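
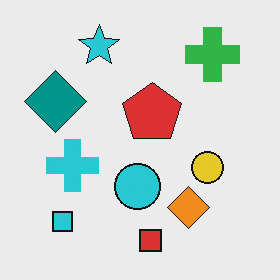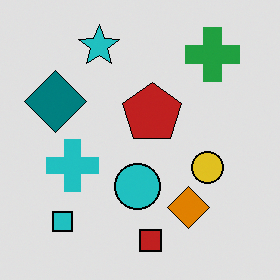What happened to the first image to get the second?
The image was posterized to a reduced palette.

Each flat color has snapped to a coarser quantized level — most visibly, the near-white background has dropped to a flat grey.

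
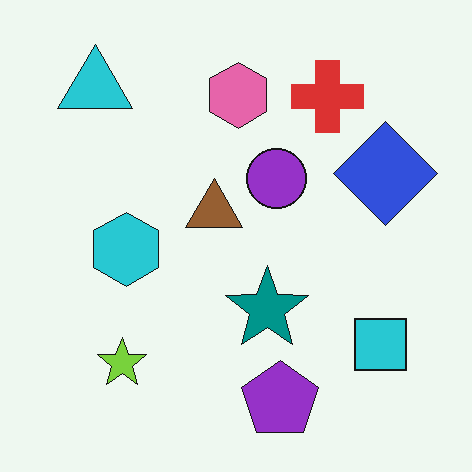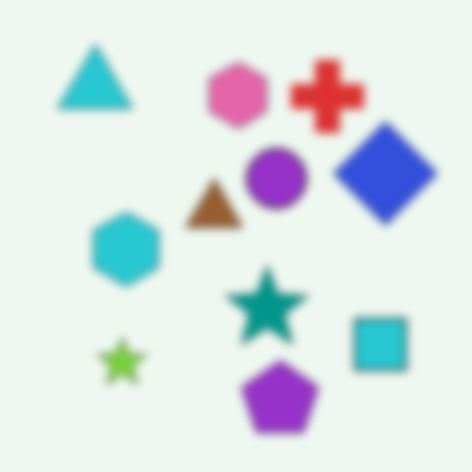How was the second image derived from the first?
The image was noticeably gaussian-blurred.

Shape edges and outlines are uniformly softened across the whole image.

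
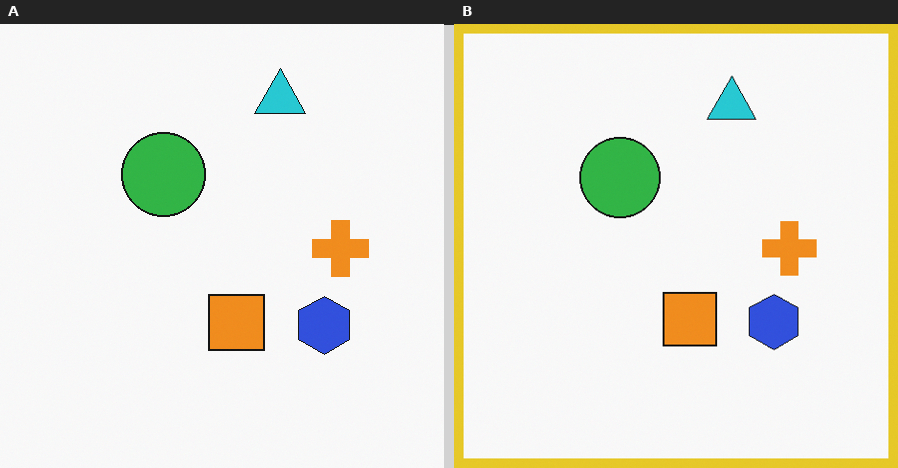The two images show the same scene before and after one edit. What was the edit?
Framed with a yellow border.

A solid yellow frame runs around the edge of the right (B) image, with the content slightly shrunk inside it.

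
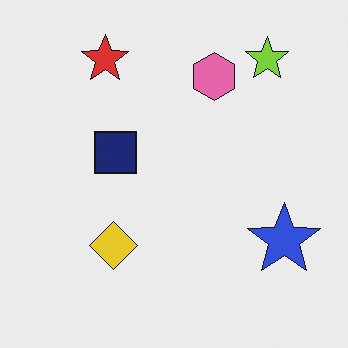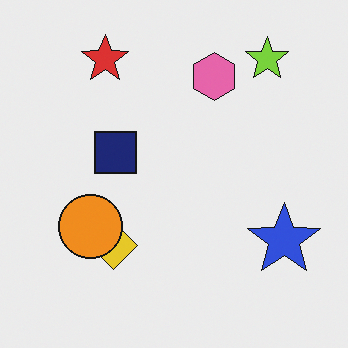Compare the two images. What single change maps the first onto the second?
It was overlaid with an additional orange circle.

An orange circle appears in the second image that is absent from the first.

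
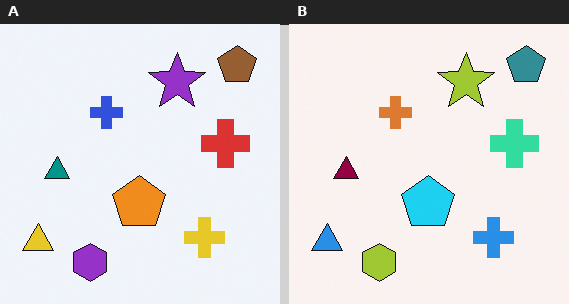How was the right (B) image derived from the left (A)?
Hue-shifted through roughly half the color wheel.

Every shape's color has rotated by the same amount around the hue wheel — a uniform hue shift.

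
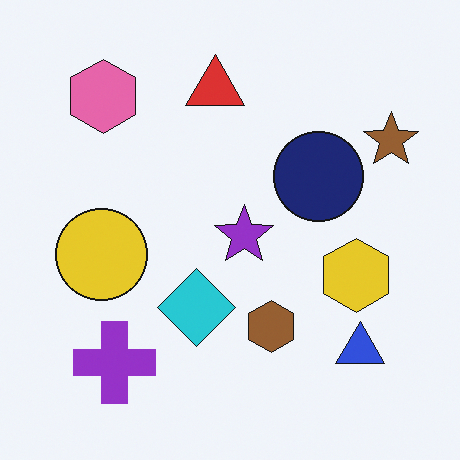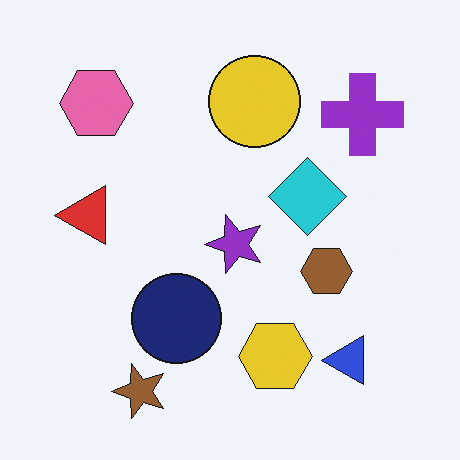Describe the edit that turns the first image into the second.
Transposed (reflected across the top-left ↔ bottom-right diagonal).

Shapes have swapped their row and column positions — what was in the top-right is now in the bottom-left — a diagonal reflection.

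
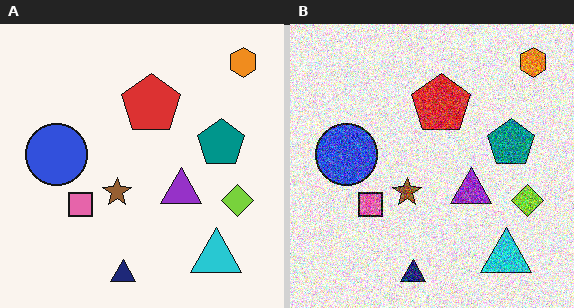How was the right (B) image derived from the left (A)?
The right (B) image is the left (A) degraded with a thick layer of grain.

Random speckle covers the whole image, including the flat background.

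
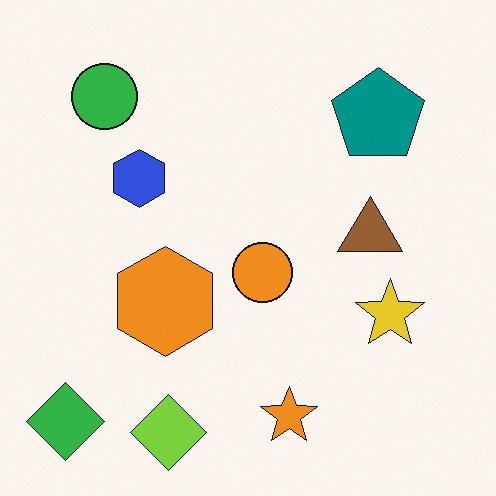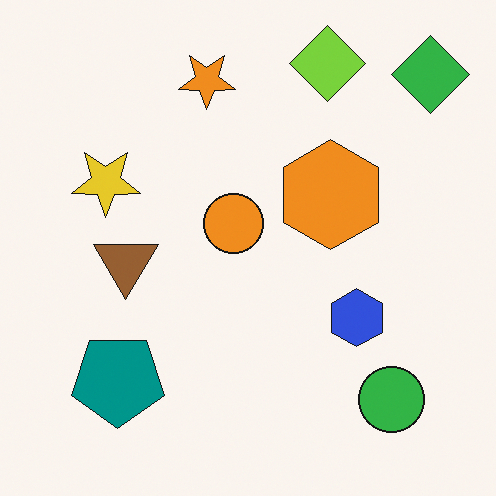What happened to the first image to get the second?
Rotated 180°.

The green diamond sits in the bottom-left of the first image and the top-right of the second — consistent with a whole-image 180° rotation.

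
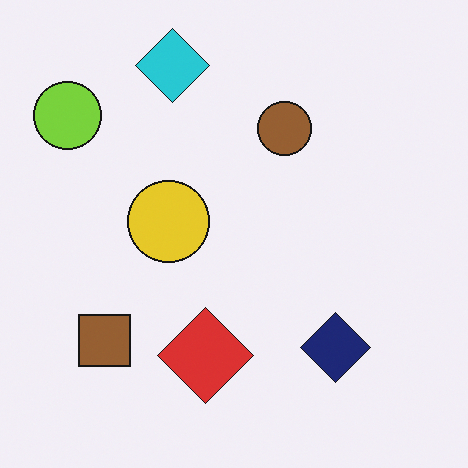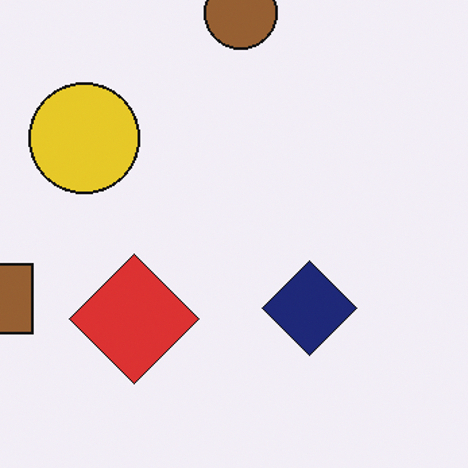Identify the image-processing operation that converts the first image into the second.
The image was cropped slightly and scaled back up.

The visible shapes are larger and the field of view is narrower; shapes near the original edges may be partly or wholly outside the frame — a crop-and-rescale.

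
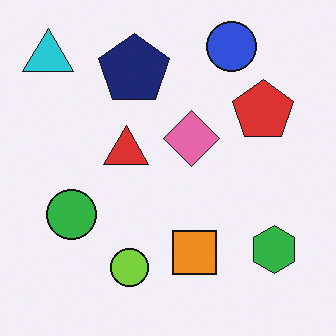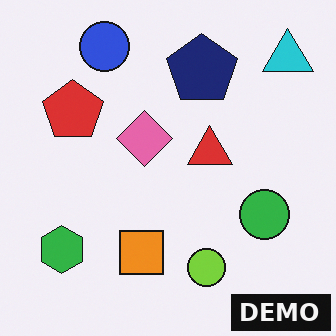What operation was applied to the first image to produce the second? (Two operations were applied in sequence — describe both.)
It was flipped horizontally (left ↔ right), then watermarked with the text "DEMO" in the lower-right corner.

The cyan triangle is in the top-left of the first image and the top-right of the second — shapes on opposite sides of the vertical midline have swapped in a mirror flip. A dark label reading "DEMO" appears in the lower-right corner.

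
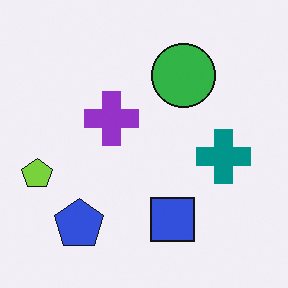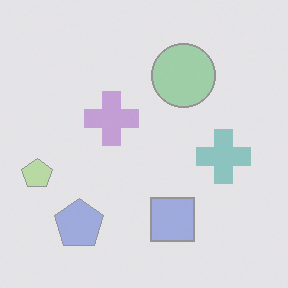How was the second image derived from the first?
The transformation is: washed out (contrast reduced).

Tones are pushed toward mid-grey across the whole image — a global contrast change.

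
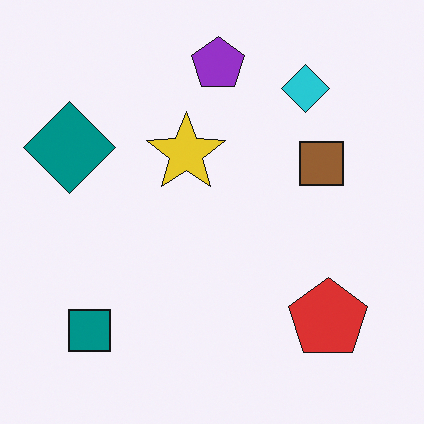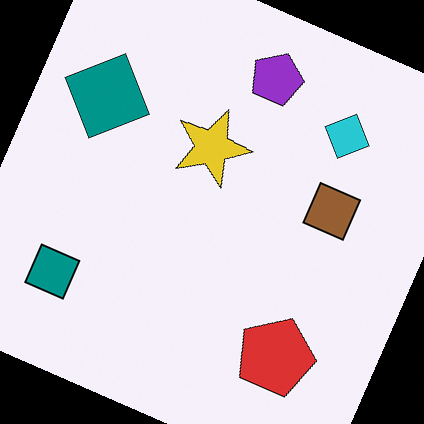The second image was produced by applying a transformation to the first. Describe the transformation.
This is the original image rotated clockwise by a moderate amount.

Every shape is tilted by the same angle and the image corners show triangular fill wedges — a whole-image rotation by a non-right angle.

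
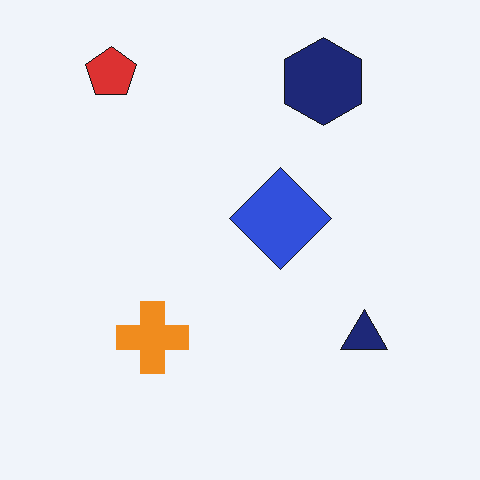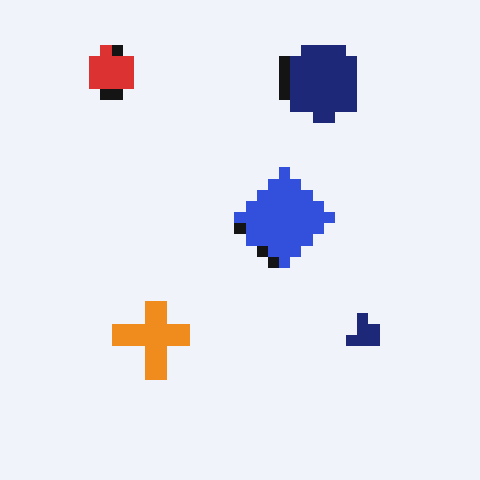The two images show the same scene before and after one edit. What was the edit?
This is the original image heavily pixelated into large blocks.

Shapes are reduced to large square blocks; fine edges and outlines are lost — a downscale-then-upscale (mosaic) effect.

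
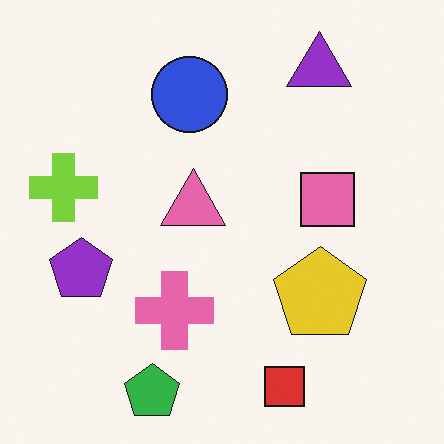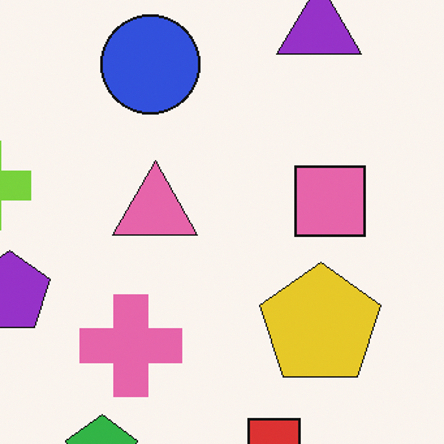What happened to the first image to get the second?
The image was cropped slightly and scaled back up.

The visible shapes are larger and the field of view is narrower; shapes near the original edges may be partly or wholly outside the frame — a crop-and-rescale.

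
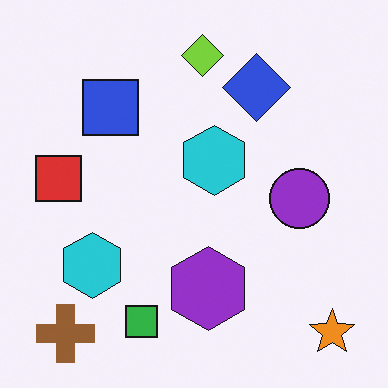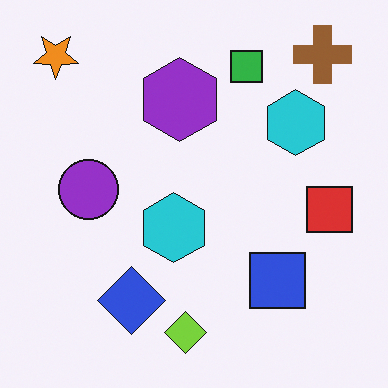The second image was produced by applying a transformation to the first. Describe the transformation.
It was rotated 180°.

The orange star sits in the bottom-right of the first image and the top-left of the second — consistent with a whole-image 180° rotation.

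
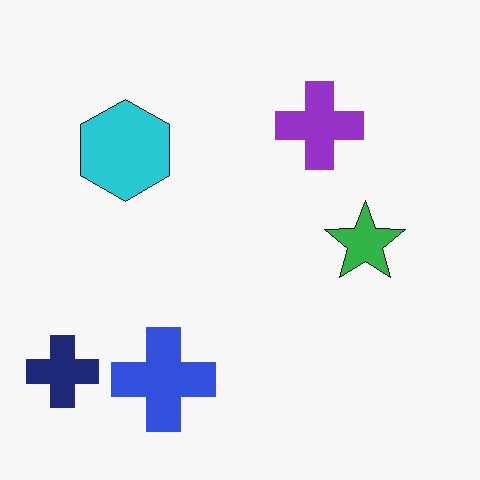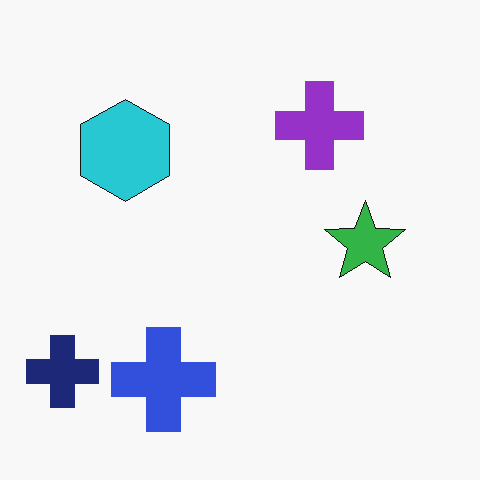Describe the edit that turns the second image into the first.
The transformation is: JPEG-compressed with visible artifacts.

Blocky 8×8 compression artifacts appear around shape edges and the flat background shows ringing — characteristic JPEG degradation.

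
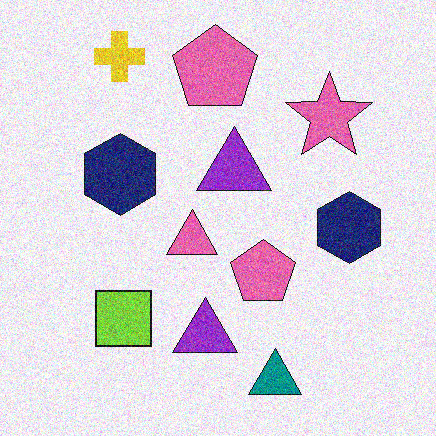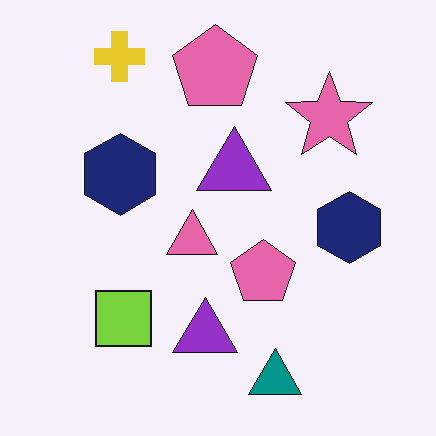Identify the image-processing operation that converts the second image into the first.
Degraded with moderate additive noise.

Random speckle covers the whole image, including the flat background.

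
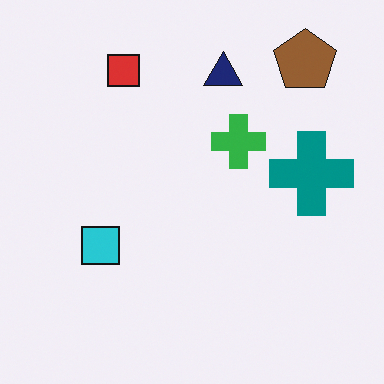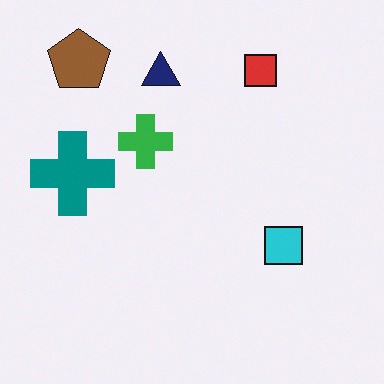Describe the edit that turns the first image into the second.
It was flipped horizontally (left ↔ right).

The teal cross is in the right of the first image and the left of the second — shapes on opposite sides of the vertical midline have swapped in a mirror flip.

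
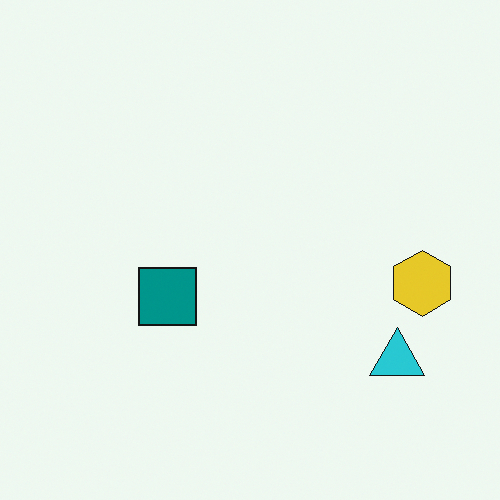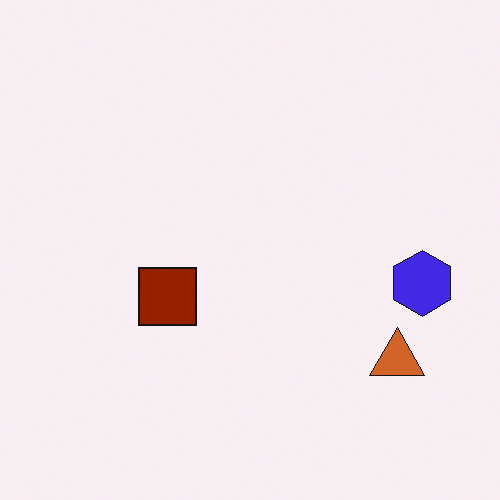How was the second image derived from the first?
It was hue-shifted through roughly half the color wheel.

Every shape's color has rotated by the same amount around the hue wheel — a uniform hue shift.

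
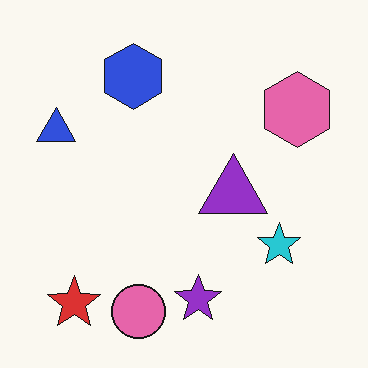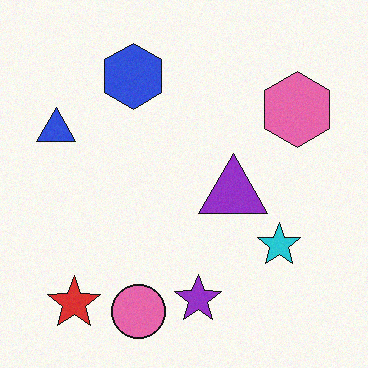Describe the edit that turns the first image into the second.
The second image is the first degraded with a light layer of grain.

Random speckle covers the whole image, including the flat background.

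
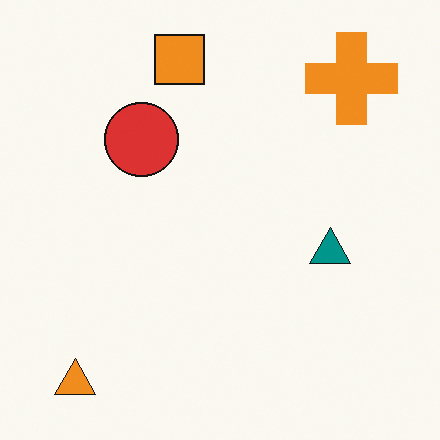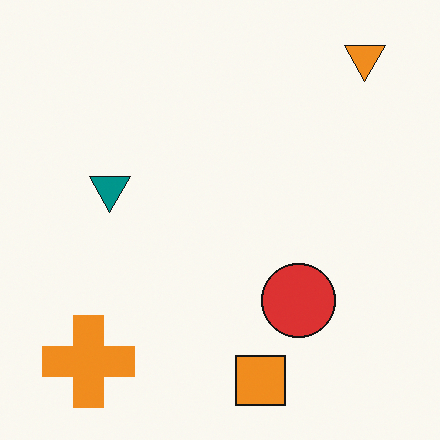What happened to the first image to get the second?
The transformation is: rotated 180°.

The orange triangle sits in the bottom-left of the first image and the top-right of the second — consistent with a whole-image 180° rotation.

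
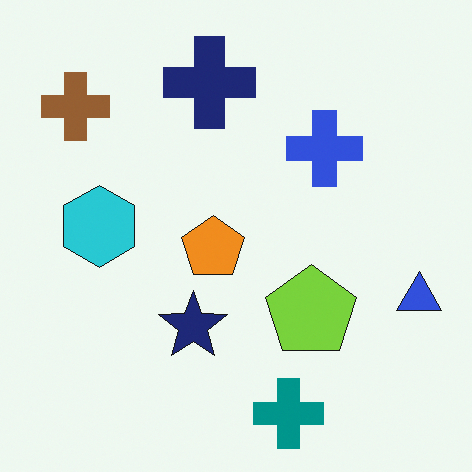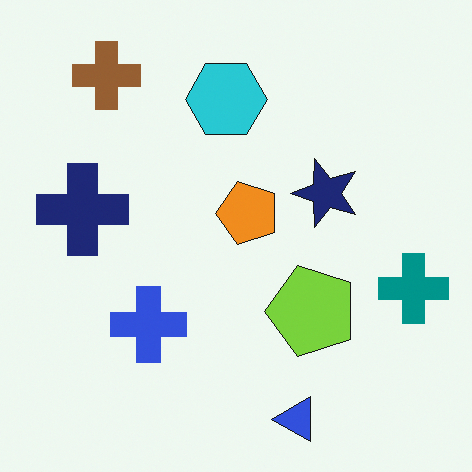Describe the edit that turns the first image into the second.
This is the original image transposed (reflected across the top-left ↔ bottom-right diagonal).

Shapes have swapped their row and column positions — what was in the top-right is now in the bottom-left — a diagonal reflection.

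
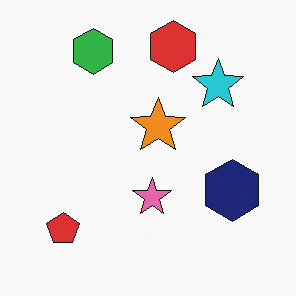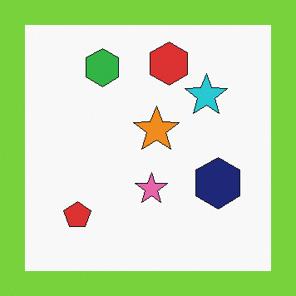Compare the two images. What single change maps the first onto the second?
It was framed with a lime border.

A solid lime frame runs around the edge of the second image, with the content slightly shrunk inside it.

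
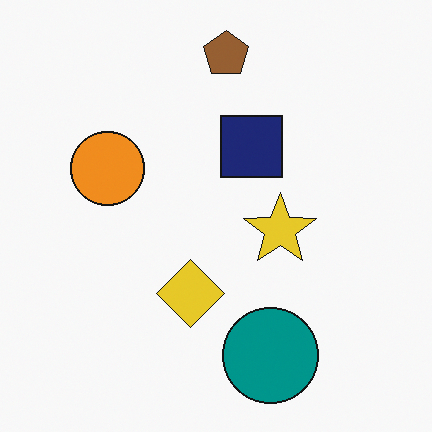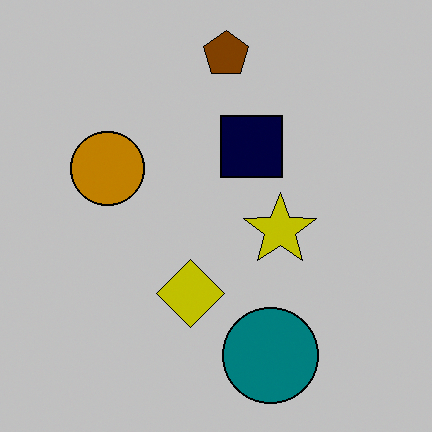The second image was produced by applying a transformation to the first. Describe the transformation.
This is the original image aggressively posterized.

Each flat color has snapped to a coarser quantized level — most visibly, the near-white background has dropped to a flat grey.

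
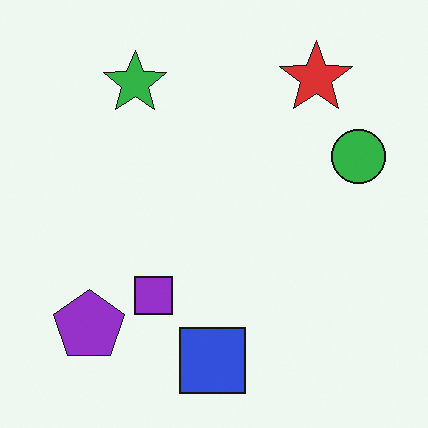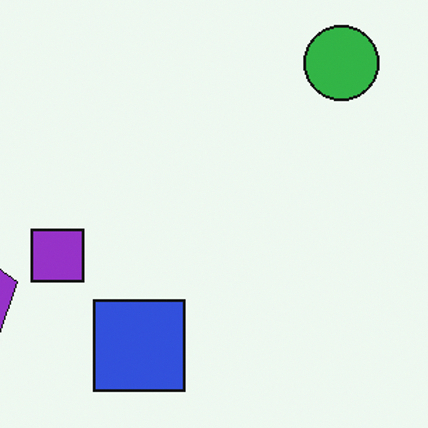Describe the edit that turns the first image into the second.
Cropped to a modestly smaller region and rescaled.

The visible shapes are larger and the field of view is narrower; shapes near the original edges may be partly or wholly outside the frame — a crop-and-rescale.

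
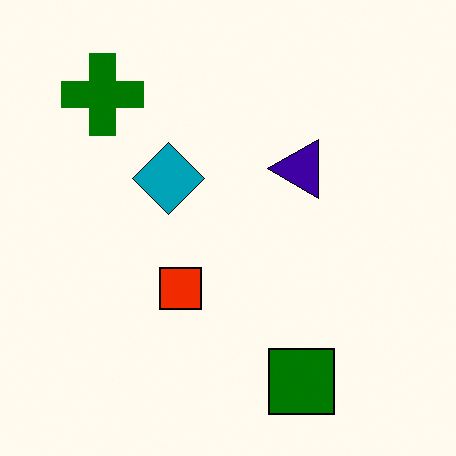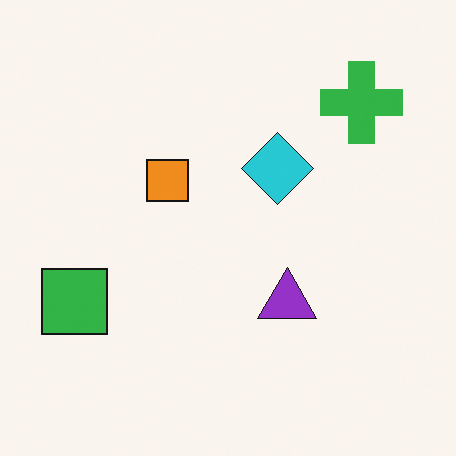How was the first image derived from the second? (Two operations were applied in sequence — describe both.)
Rotated 90° counter-clockwise, then given much higher contrast.

The green cross sits in the top-right of the second image and the top-left of the first — consistent with a whole-image 90° counter-clockwise rotation. Tones are pushed away from mid-grey across the whole image — a global contrast change.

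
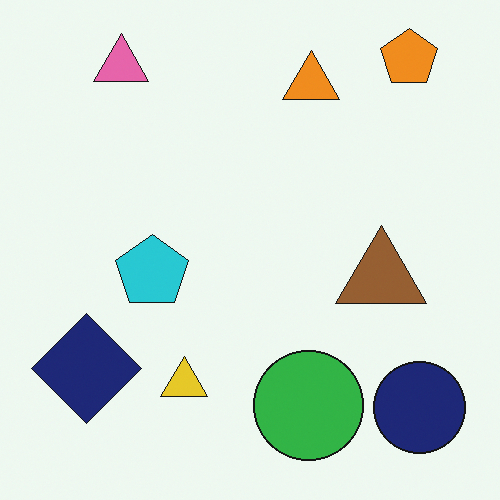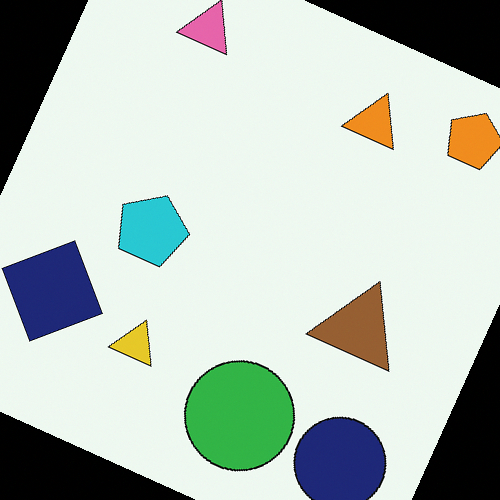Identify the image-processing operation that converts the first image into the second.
Rotated clockwise by a clearly visible amount.

Every shape is tilted by the same angle and the image corners show triangular fill wedges — a whole-image rotation by a non-right angle.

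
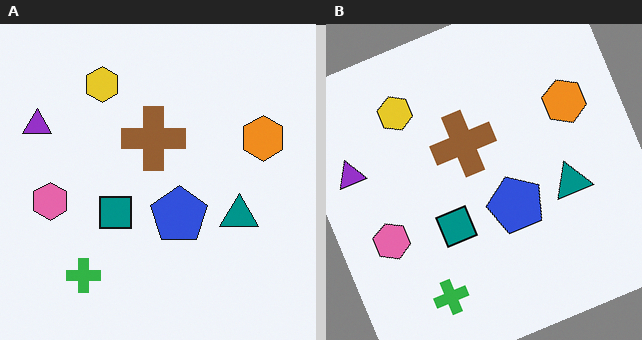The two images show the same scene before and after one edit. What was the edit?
Rotated counter-clockwise by a clearly visible amount.

Every shape is tilted by the same angle and the image corners show triangular fill wedges — a whole-image rotation by a non-right angle.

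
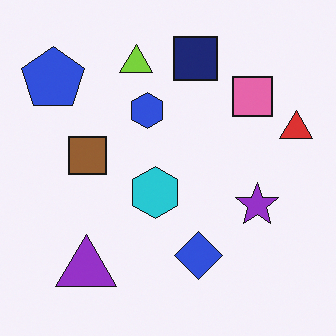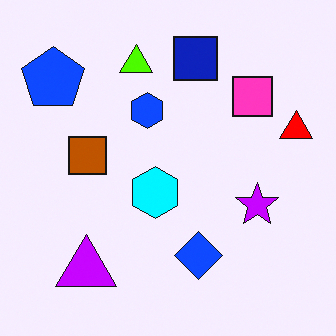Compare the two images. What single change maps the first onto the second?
Heavily oversaturated.

All colors are more vivid — a global saturation change.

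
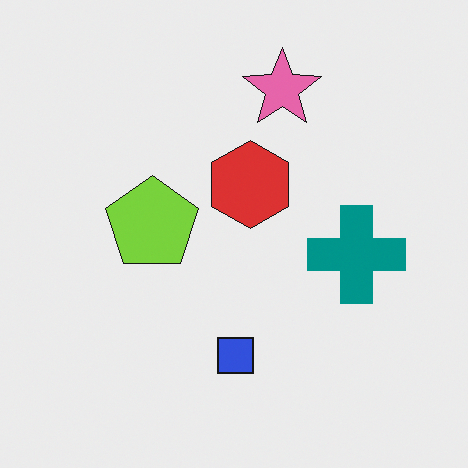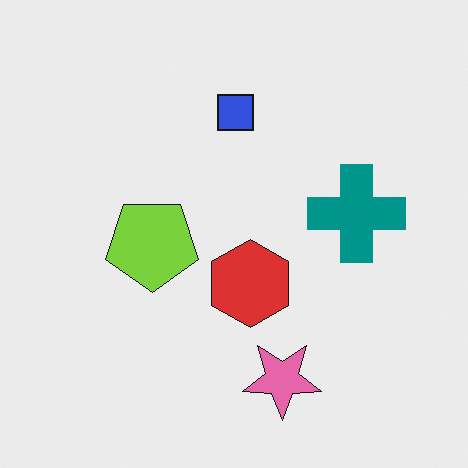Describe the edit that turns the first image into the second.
It was flipped vertically (top ↔ bottom).

The pink star is in the top of the first image and the bottom of the second — shapes on opposite sides of the horizontal midline have swapped in a mirror flip.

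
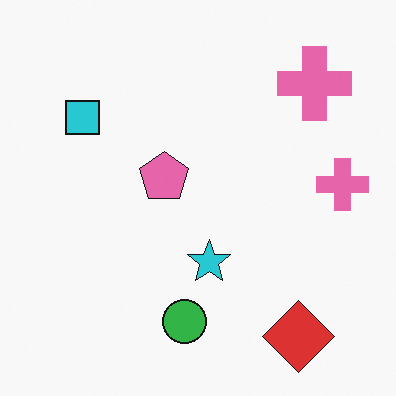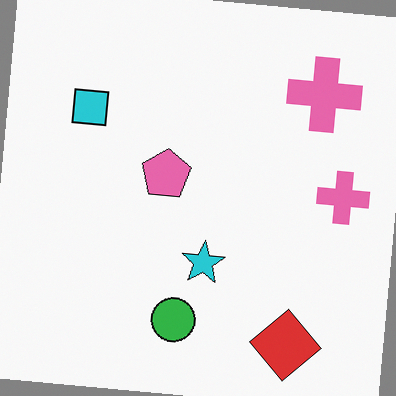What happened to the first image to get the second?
The transformation is: rotated clockwise by a slight angle.

Every shape is tilted by the same angle and the image corners show triangular fill wedges — a whole-image rotation by a non-right angle.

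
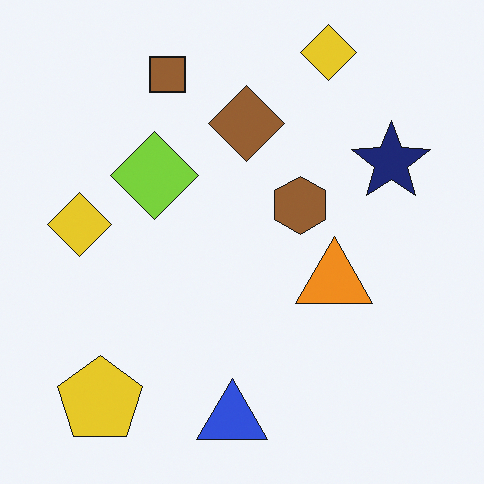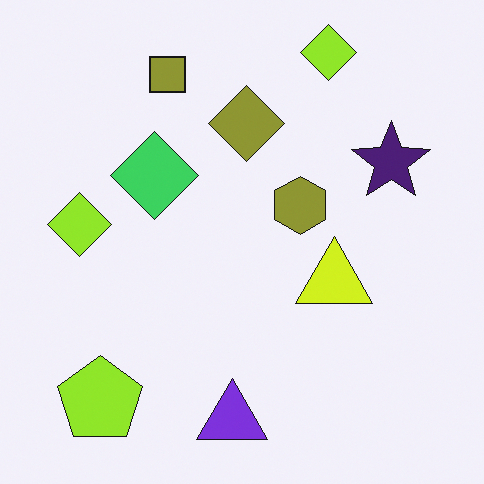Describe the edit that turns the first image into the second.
Hue-shifted slightly.

Every shape's color has rotated by the same amount around the hue wheel — a uniform hue shift.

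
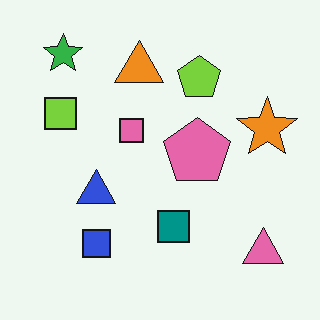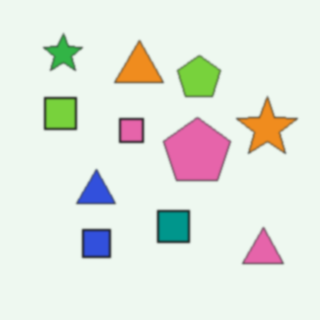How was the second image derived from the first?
The transformation is: lightly blurred.

Shape edges and outlines are uniformly softened across the whole image.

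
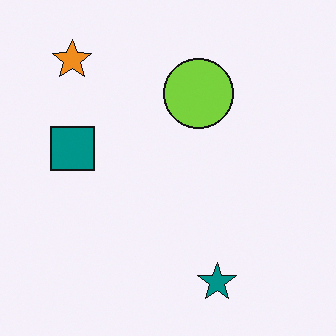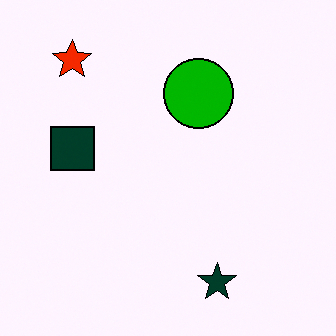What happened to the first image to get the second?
The second image is the first boosted in contrast.

Tones are pushed away from mid-grey across the whole image — a global contrast change.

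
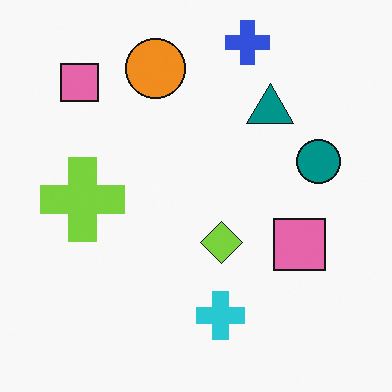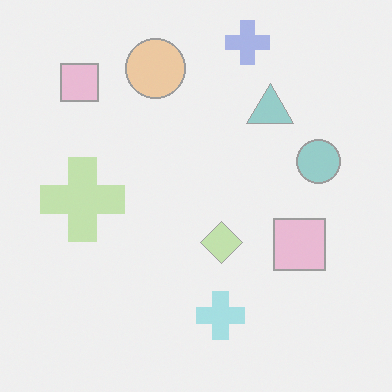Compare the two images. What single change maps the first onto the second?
This is the original image given much lower contrast.

Tones are pushed toward mid-grey across the whole image — a global contrast change.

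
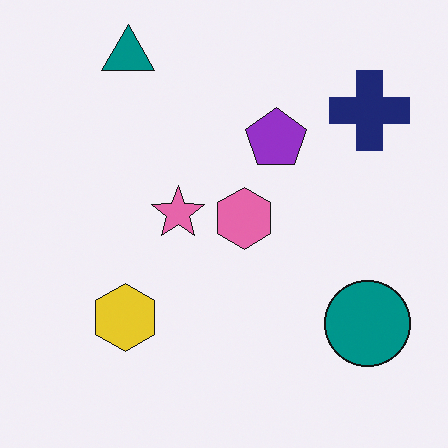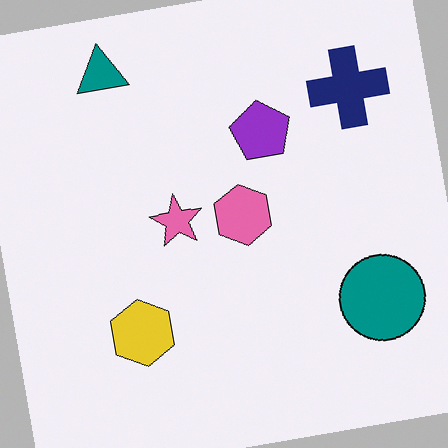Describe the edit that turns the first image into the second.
The second image is the first rotated counter-clockwise by a small amount.

Every shape is tilted by the same angle and the image corners show triangular fill wedges — a whole-image rotation by a non-right angle.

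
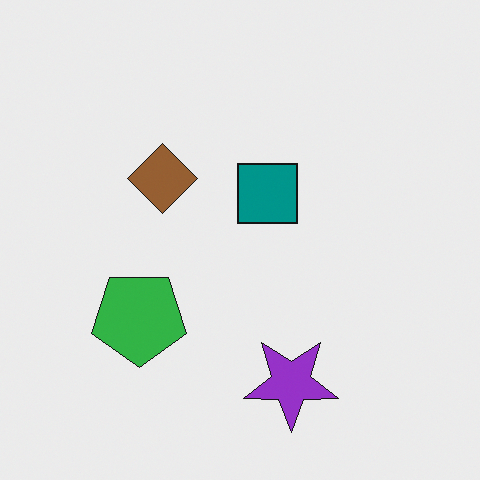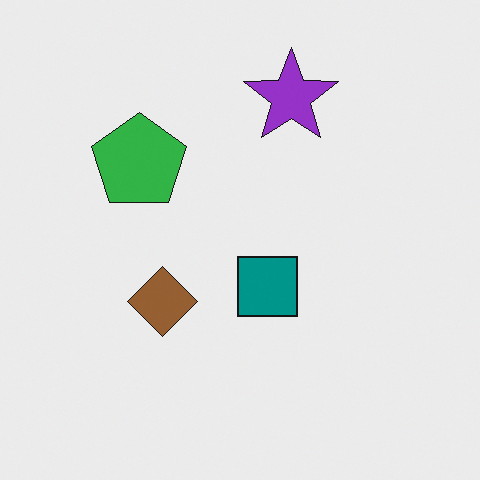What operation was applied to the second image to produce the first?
The transformation is: flipped vertically (top ↔ bottom).

The purple star is in the top of the second image and the bottom of the first — shapes on opposite sides of the horizontal midline have swapped in a mirror flip.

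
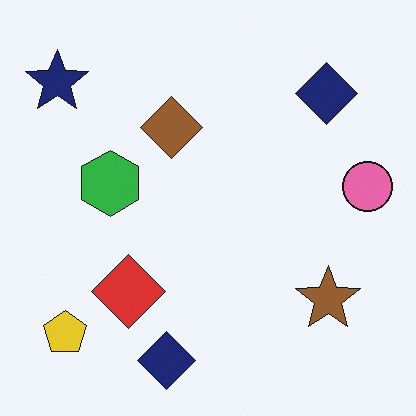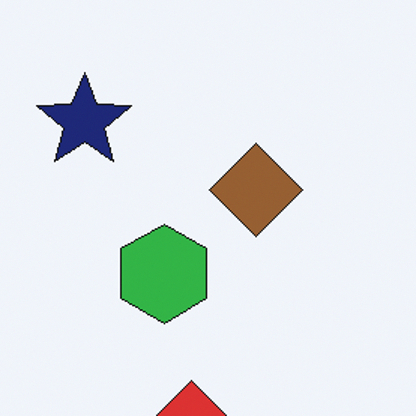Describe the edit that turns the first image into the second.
It was cropped slightly and scaled back up.

The visible shapes are larger and the field of view is narrower; shapes near the original edges may be partly or wholly outside the frame — a crop-and-rescale.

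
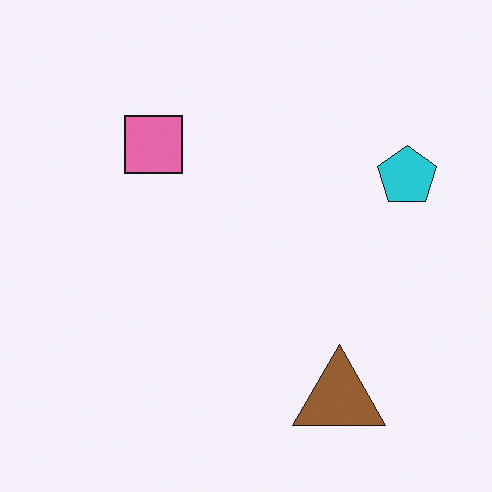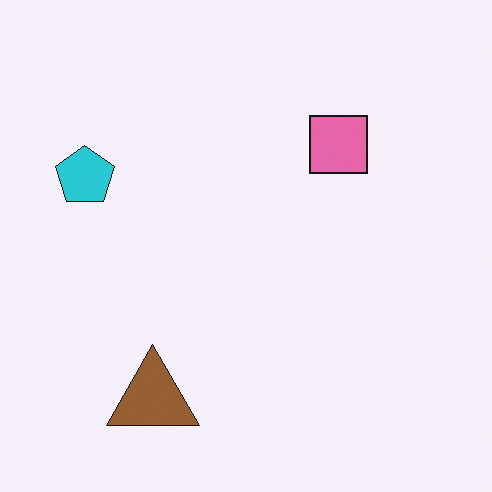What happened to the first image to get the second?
Flipped horizontally (left ↔ right).

The cyan pentagon is in the right of the first image and the left of the second — shapes on opposite sides of the vertical midline have swapped in a mirror flip.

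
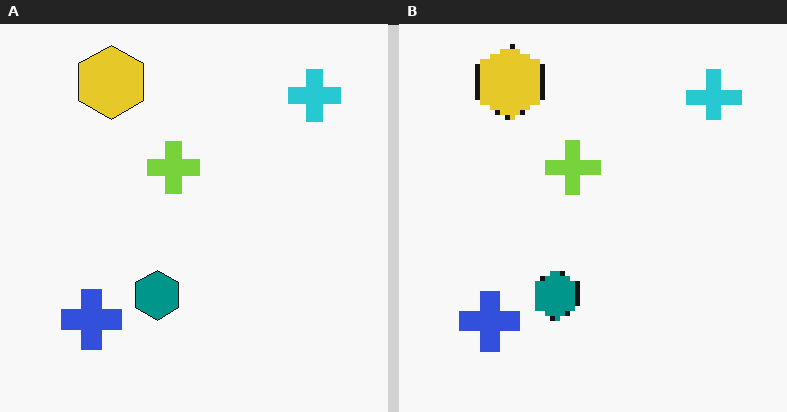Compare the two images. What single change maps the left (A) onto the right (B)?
The image was lightly pixelated (a mild mosaic effect).

Shapes are reduced to large square blocks; fine edges and outlines are lost — a downscale-then-upscale (mosaic) effect.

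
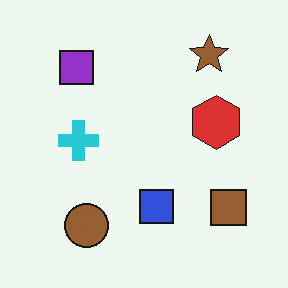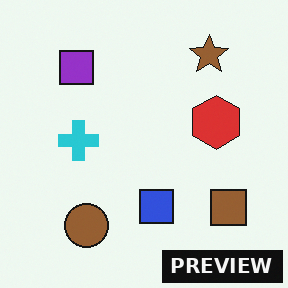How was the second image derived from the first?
Watermarked with the text "PREVIEW" in the lower-right corner.

A dark label reading "PREVIEW" appears in the lower-right corner.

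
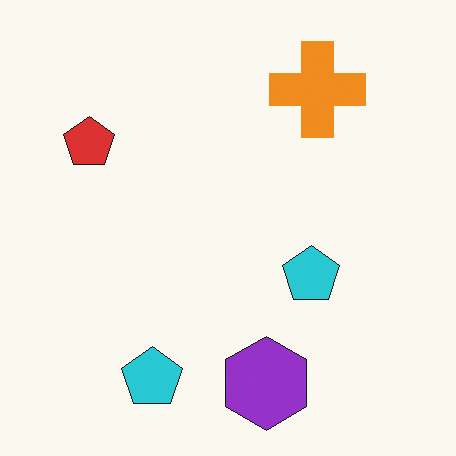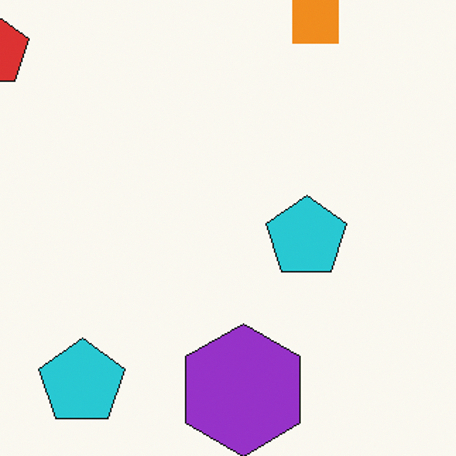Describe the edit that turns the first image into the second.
The second image is the first cropped to a modestly smaller region and rescaled.

The visible shapes are larger and the field of view is narrower; shapes near the original edges may be partly or wholly outside the frame — a crop-and-rescale.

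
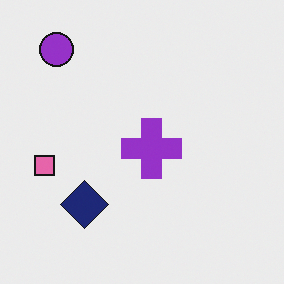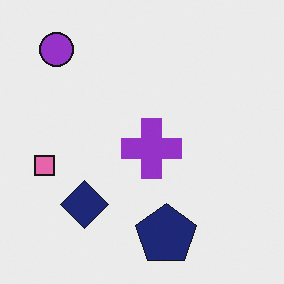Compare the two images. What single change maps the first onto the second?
Overlaid with an additional navy pentagon.

A navy pentagon appears in the second image that is absent from the first.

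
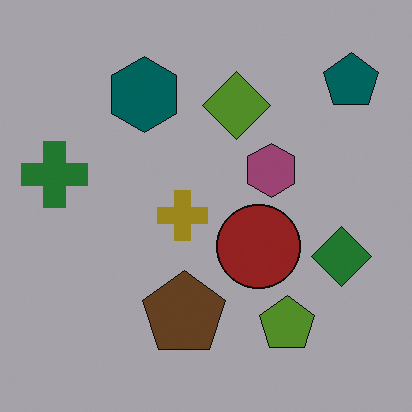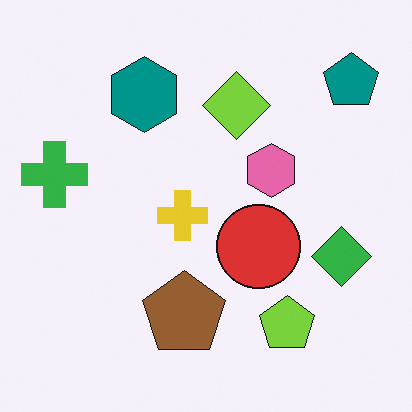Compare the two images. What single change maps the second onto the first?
The transformation is: substantially darkened.

Every pixel — background and shapes alike — is uniformly darkened.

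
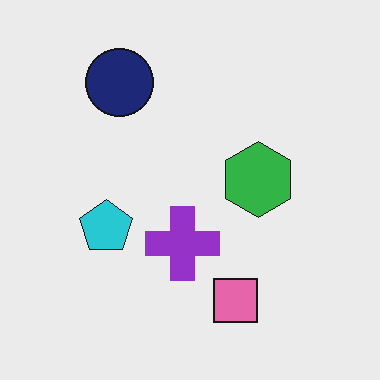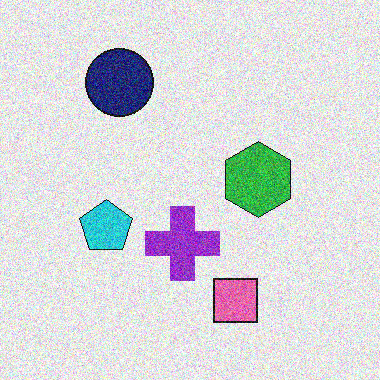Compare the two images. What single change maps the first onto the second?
It was degraded with heavy additive noise.

Random speckle covers the whole image, including the flat background.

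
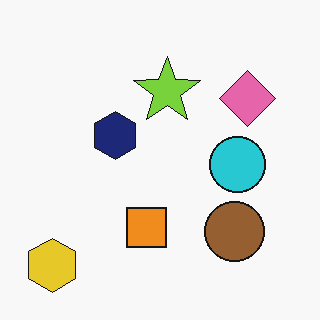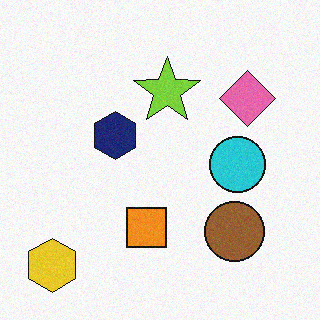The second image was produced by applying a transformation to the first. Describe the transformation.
This is the original image degraded with light additive noise.

Random speckle covers the whole image, including the flat background.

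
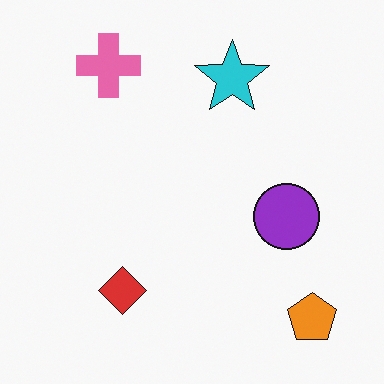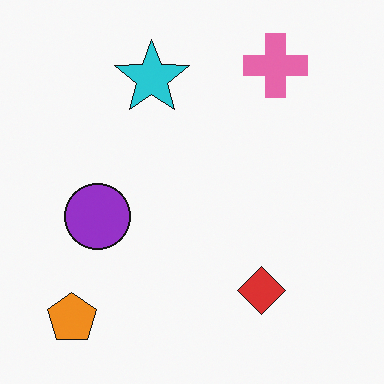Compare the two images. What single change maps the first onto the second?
The transformation is: flipped horizontally (left ↔ right).

The orange pentagon is in the bottom-right of the first image and the bottom-left of the second — shapes on opposite sides of the vertical midline have swapped in a mirror flip.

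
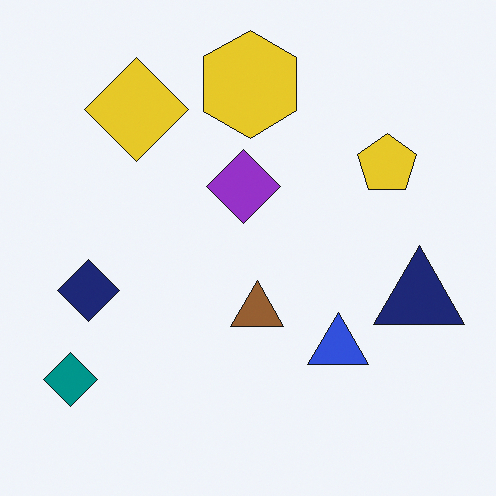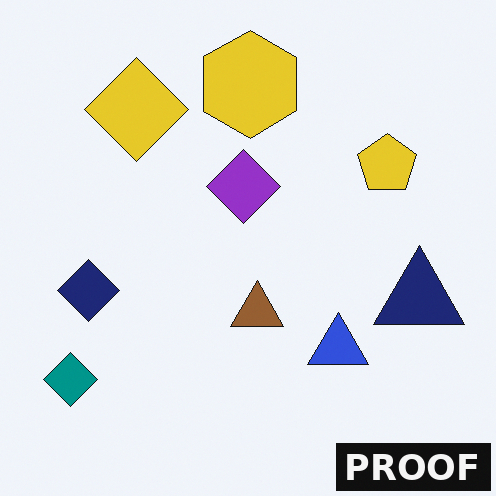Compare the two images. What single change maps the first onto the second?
The second image is the first watermarked with the text "PROOF" in the lower-right corner.

A dark label reading "PROOF" appears in the lower-right corner.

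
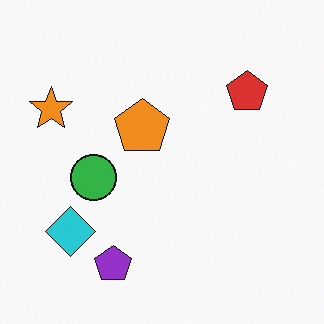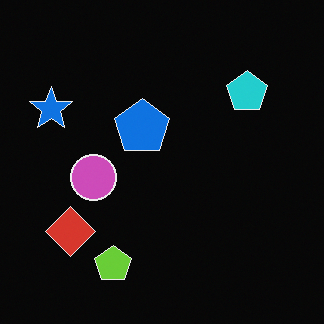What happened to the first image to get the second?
It was color-inverted (negative).

The light background has become dark and every shape's color is its complement — a photographic negative.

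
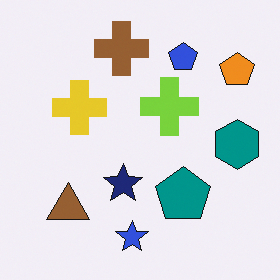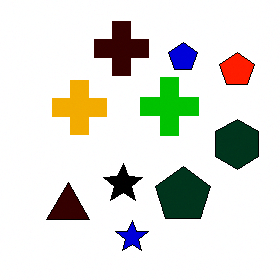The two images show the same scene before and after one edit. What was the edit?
The image was boosted in contrast.

Tones are pushed away from mid-grey across the whole image — a global contrast change.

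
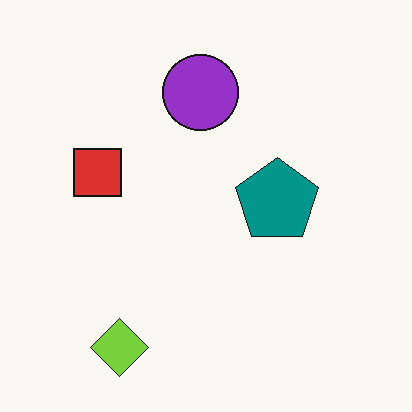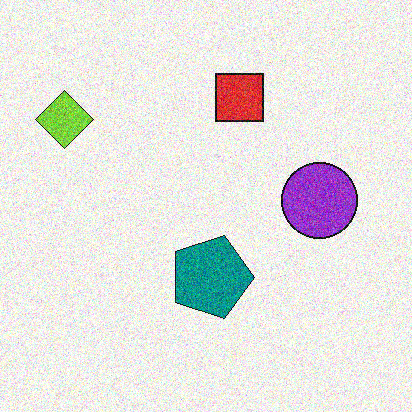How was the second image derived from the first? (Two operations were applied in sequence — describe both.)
The transformation is: rotated 90° clockwise, then degraded with a thick layer of grain.

The lime diamond sits in the bottom-left of the first image and the top-left of the second — consistent with a whole-image 90° clockwise rotation. Random speckle covers the whole image, including the flat background.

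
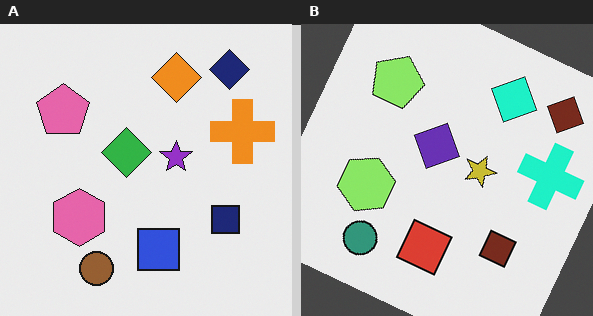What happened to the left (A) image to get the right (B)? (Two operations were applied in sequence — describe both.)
The image was rotated clockwise by a clearly visible amount, then hue-shifted by a moderate amount.

Every shape is tilted by the same angle and the image corners show triangular fill wedges — a whole-image rotation by a non-right angle. Every shape's color has rotated by the same amount around the hue wheel — a uniform hue shift.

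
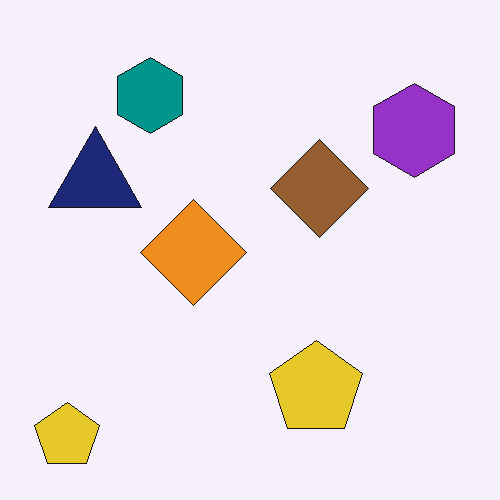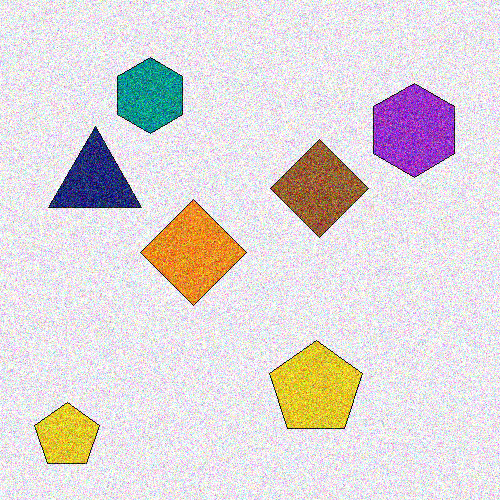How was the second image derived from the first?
It was degraded with a thick layer of grain.

Random speckle covers the whole image, including the flat background.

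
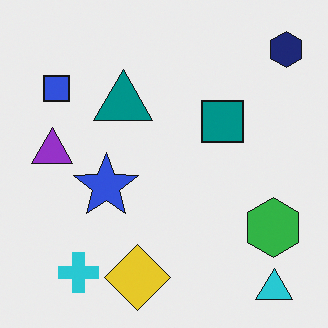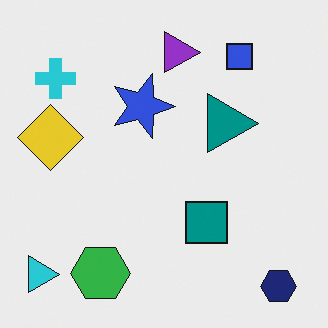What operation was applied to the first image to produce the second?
It was rotated 90° clockwise.

The navy hexagon sits in the top-right of the first image and the bottom-right of the second — consistent with a whole-image 90° clockwise rotation.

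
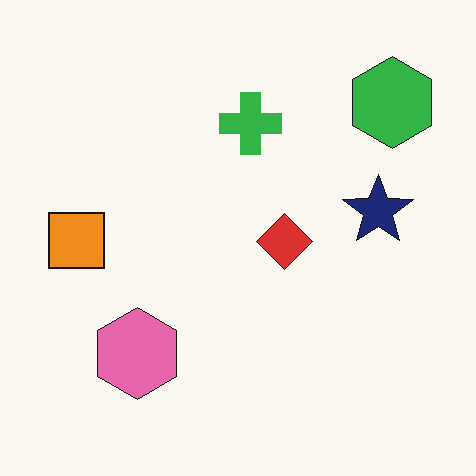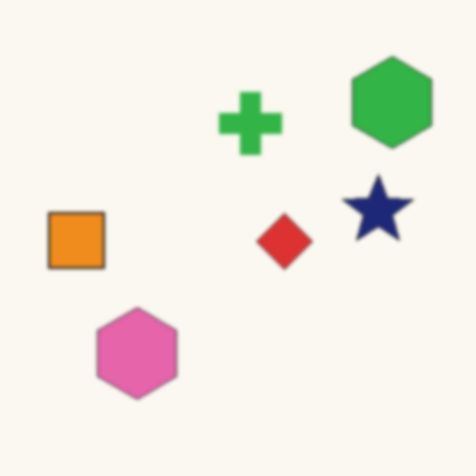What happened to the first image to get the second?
This is the original image lightly blurred.

Shape edges and outlines are uniformly softened across the whole image.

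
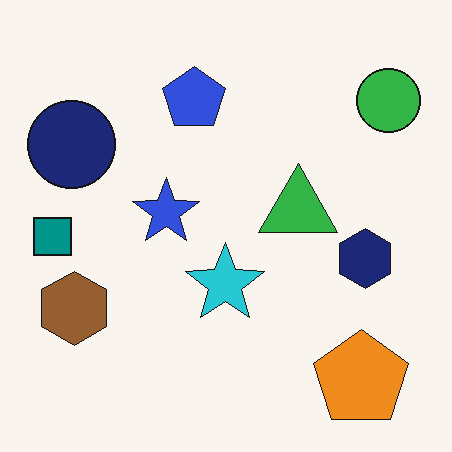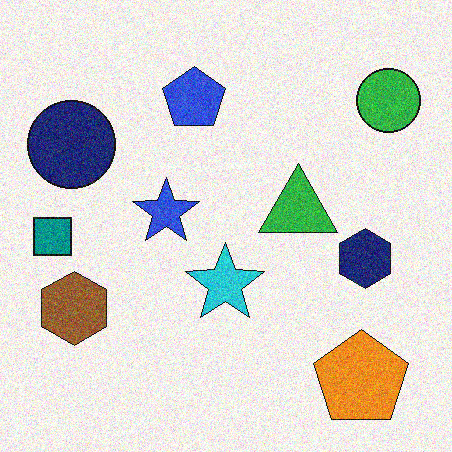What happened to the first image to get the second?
Degraded with visible gaussian noise.

Random speckle covers the whole image, including the flat background.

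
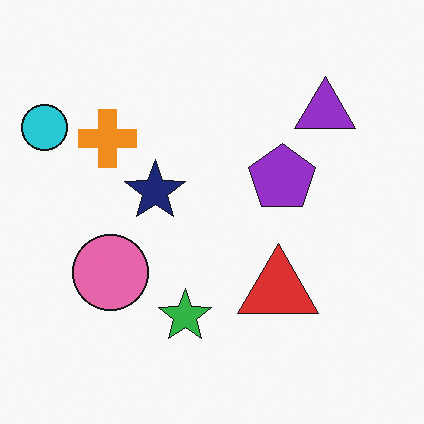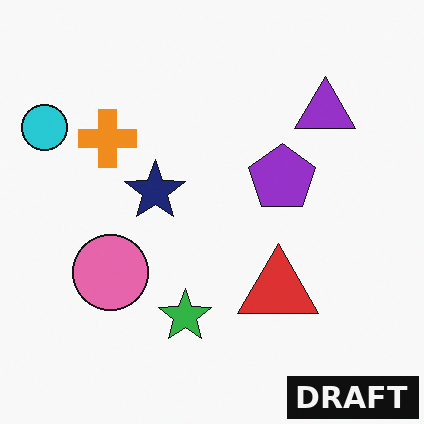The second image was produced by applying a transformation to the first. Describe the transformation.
The image was watermarked with the text "DRAFT" in the lower-right corner.

A dark label reading "DRAFT" appears in the lower-right corner.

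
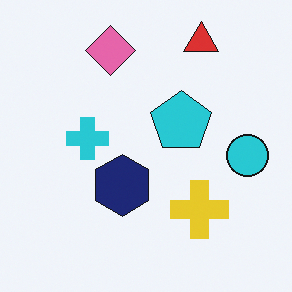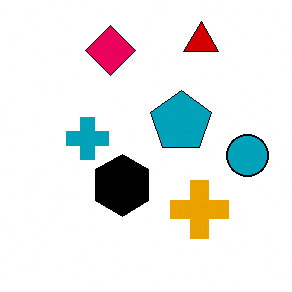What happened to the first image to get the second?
It was boosted in contrast.

Tones are pushed away from mid-grey across the whole image — a global contrast change.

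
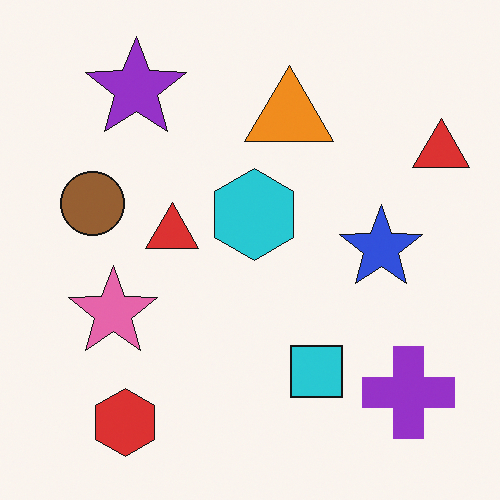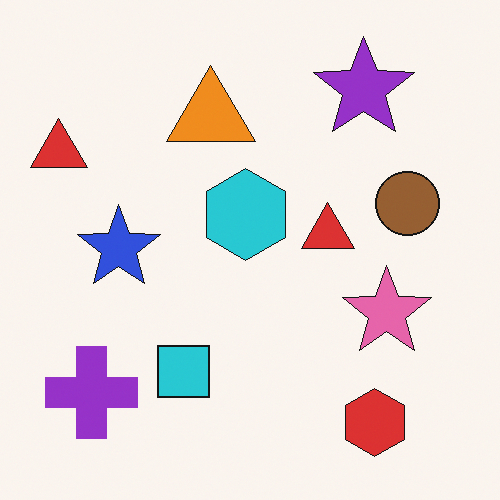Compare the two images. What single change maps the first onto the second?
This is the original image flipped horizontally (left ↔ right).

The brown circle is in the left of the first image and the right of the second — shapes on opposite sides of the vertical midline have swapped in a mirror flip.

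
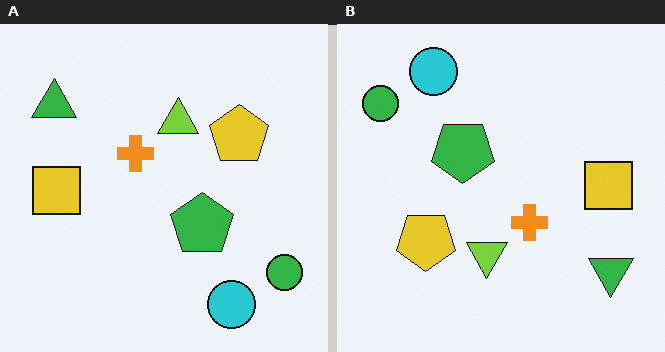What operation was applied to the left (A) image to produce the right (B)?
The transformation is: rotated 180°.

The green circle sits in the bottom-right of the left (A) image and the top-left of the right (B) — consistent with a whole-image 180° rotation.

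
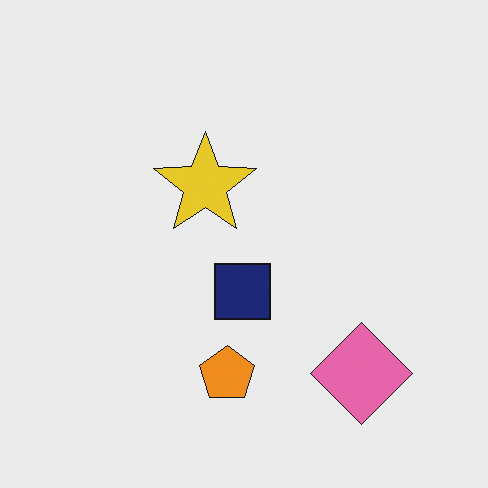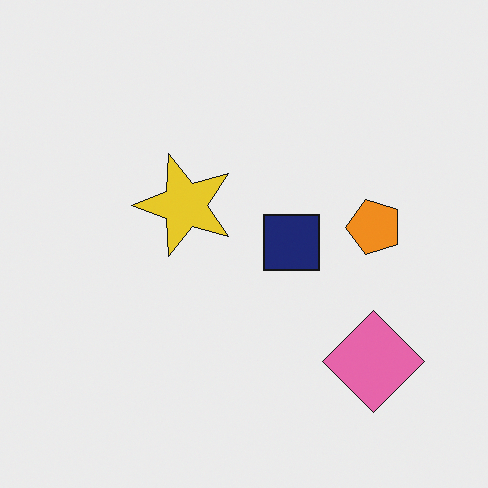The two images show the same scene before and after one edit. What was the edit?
The image was transposed (reflected across the top-left ↔ bottom-right diagonal).

Shapes have swapped their row and column positions — what was in the top-right is now in the bottom-left — a diagonal reflection.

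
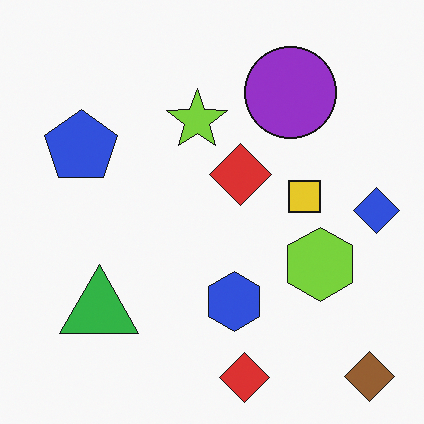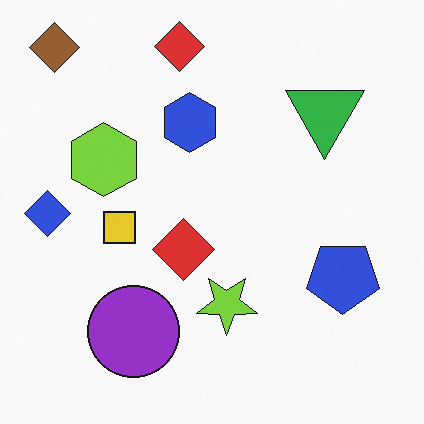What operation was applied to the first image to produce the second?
The transformation is: rotated 180°.

The brown diamond sits in the bottom-right of the first image and the top-left of the second — consistent with a whole-image 180° rotation.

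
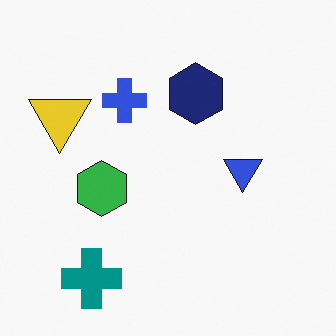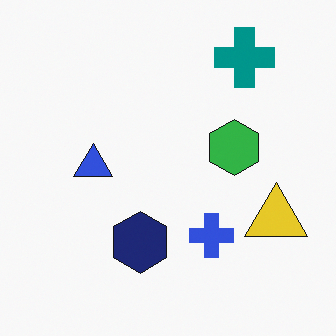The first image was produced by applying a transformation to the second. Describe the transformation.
It was rotated 180°.

The teal cross sits in the top-right of the second image and the bottom-left of the first — consistent with a whole-image 180° rotation.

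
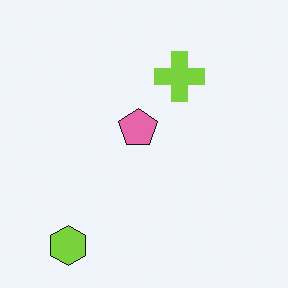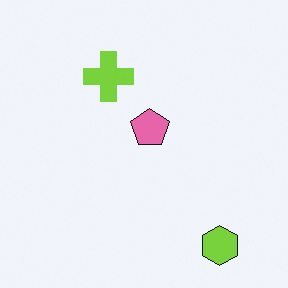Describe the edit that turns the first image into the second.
The second image is the first flipped horizontally (left ↔ right).

The lime hexagon is in the bottom-left of the first image and the bottom-right of the second — shapes on opposite sides of the vertical midline have swapped in a mirror flip.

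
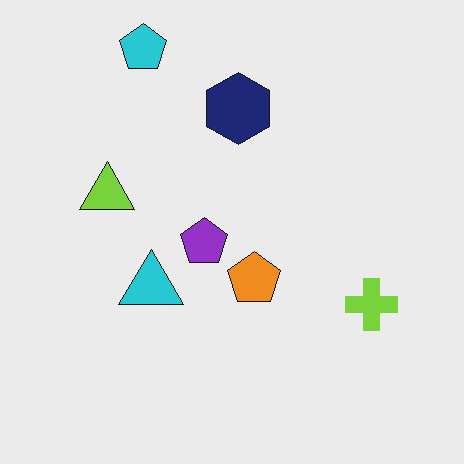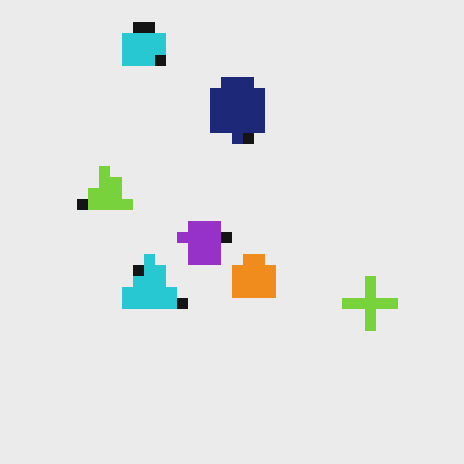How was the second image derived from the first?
This is the original image coarsely pixelated.

Shapes are reduced to large square blocks; fine edges and outlines are lost — a downscale-then-upscale (mosaic) effect.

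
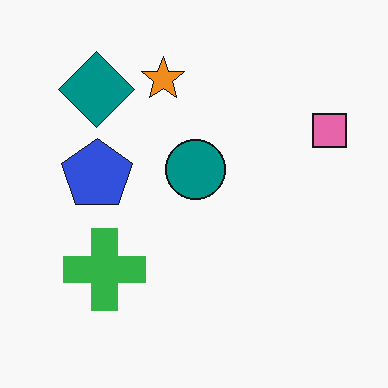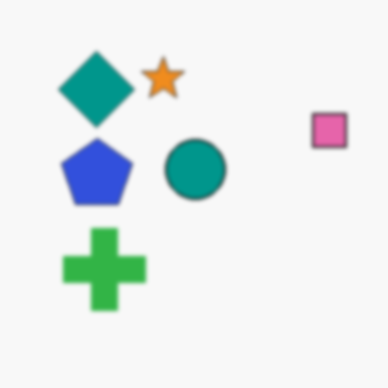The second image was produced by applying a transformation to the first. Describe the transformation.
Lightly blurred.

Shape edges and outlines are uniformly softened across the whole image.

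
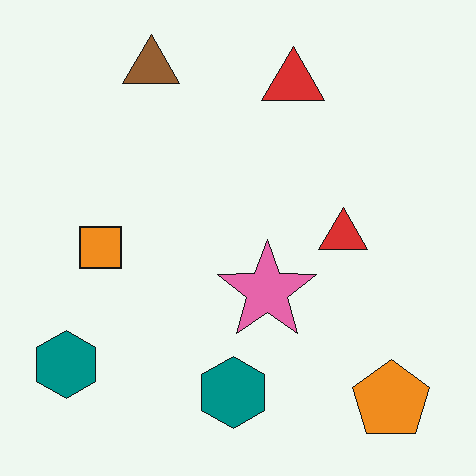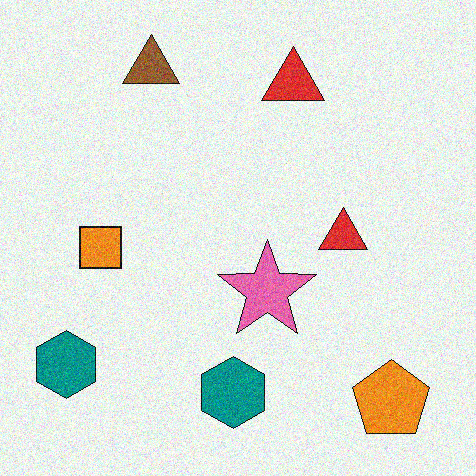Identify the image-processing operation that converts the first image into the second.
The image was degraded with moderate additive noise.

Random speckle covers the whole image, including the flat background.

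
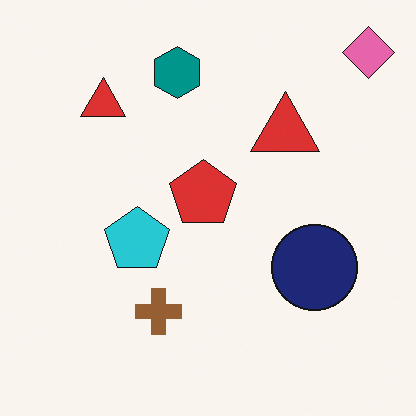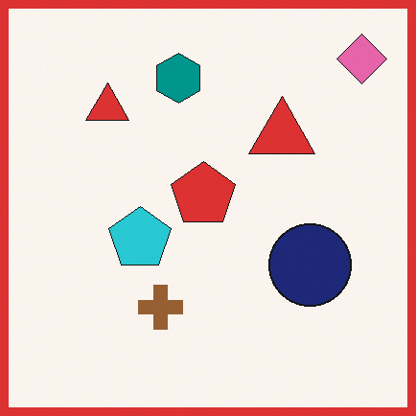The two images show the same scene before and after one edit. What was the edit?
The transformation is: framed with a red border.

A solid red frame runs around the edge of the second image, with the content slightly shrunk inside it.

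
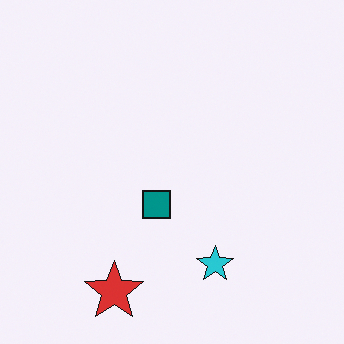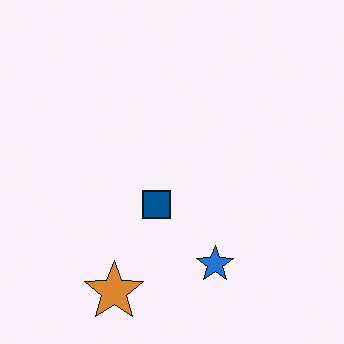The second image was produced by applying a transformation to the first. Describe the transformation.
The image was hue-shifted by a small amount.

Every shape's color has rotated by the same amount around the hue wheel — a uniform hue shift.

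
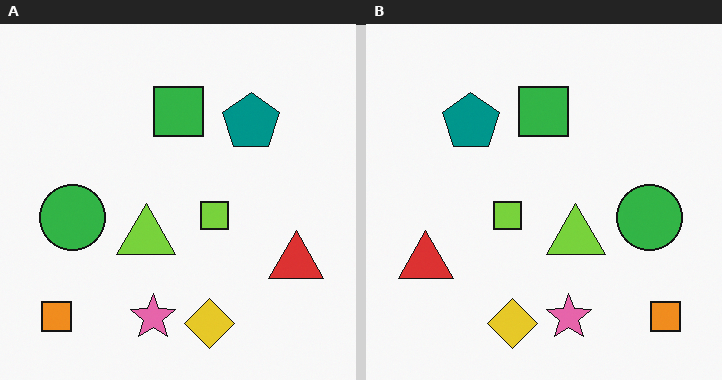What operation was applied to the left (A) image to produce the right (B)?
This is the original image flipped horizontally (left ↔ right).

The orange square is in the bottom-left of the left (A) image and the bottom-right of the right (B) — shapes on opposite sides of the vertical midline have swapped in a mirror flip.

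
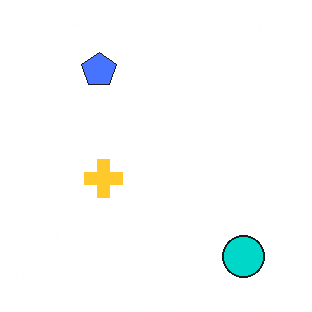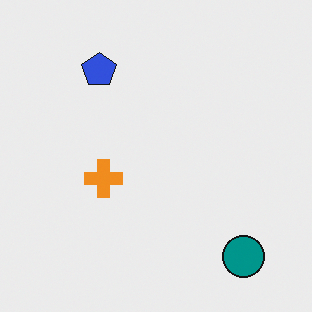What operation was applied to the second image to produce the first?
It was noticeably brightened.

Every pixel — background and shapes alike — is uniformly brightened.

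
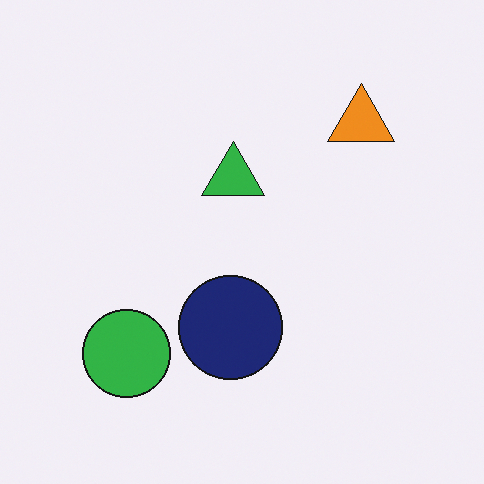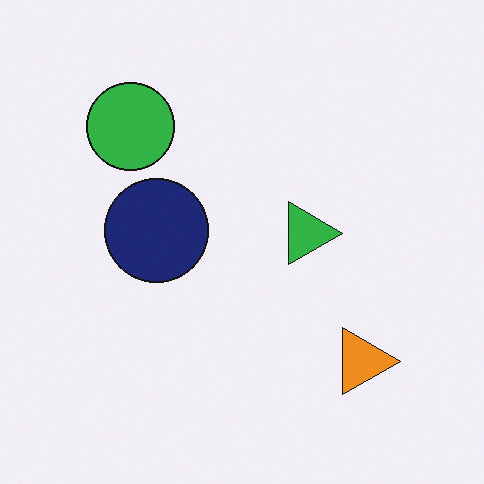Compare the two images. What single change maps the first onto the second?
This is the original image rotated 90° clockwise.

The orange triangle sits in the top-right of the first image and the bottom-right of the second — consistent with a whole-image 90° clockwise rotation.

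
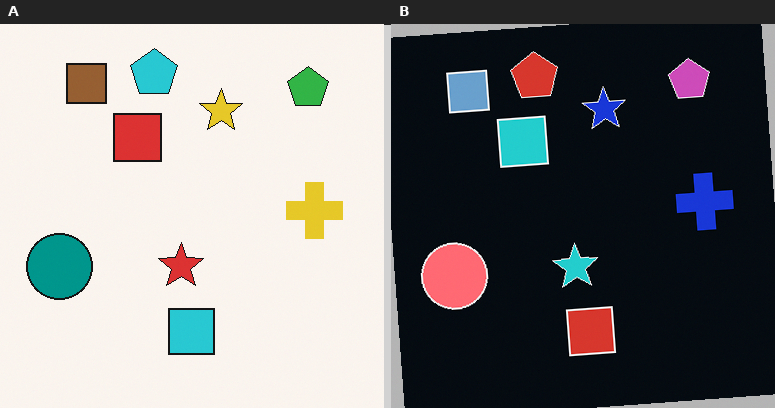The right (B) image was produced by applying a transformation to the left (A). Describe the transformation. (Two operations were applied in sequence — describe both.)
The right (B) image is the left (A) color-inverted (negative), then rotated counter-clockwise by a small amount.

The light background has become dark and every shape's color is its complement — a photographic negative. Every shape is tilted by the same angle and the image corners show triangular fill wedges — a whole-image rotation by a non-right angle.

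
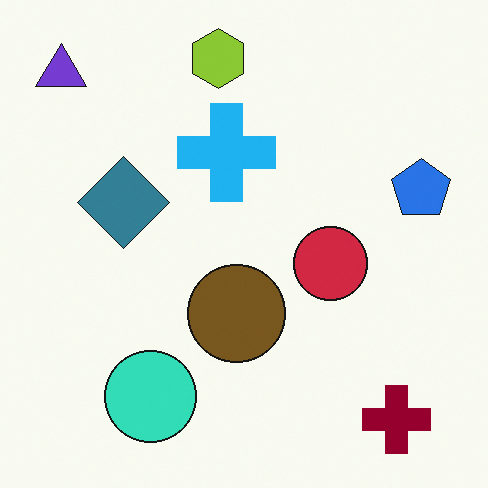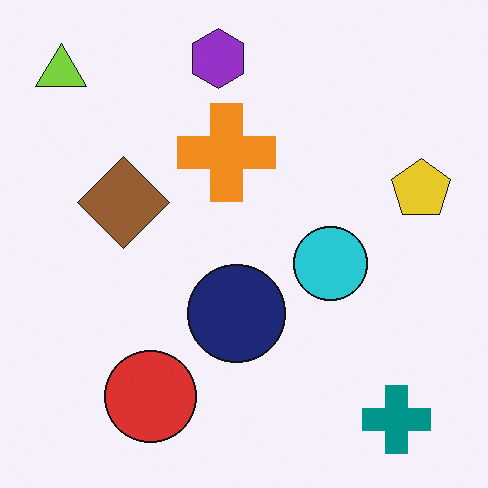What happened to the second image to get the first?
It was hue-shifted through roughly half the color wheel.

Every shape's color has rotated by the same amount around the hue wheel — a uniform hue shift.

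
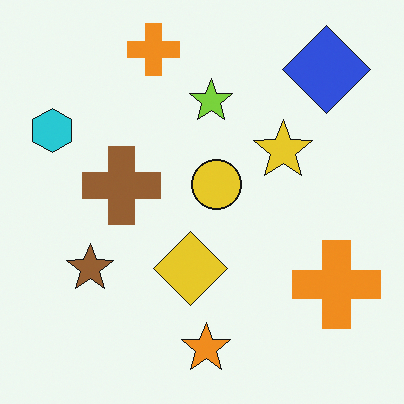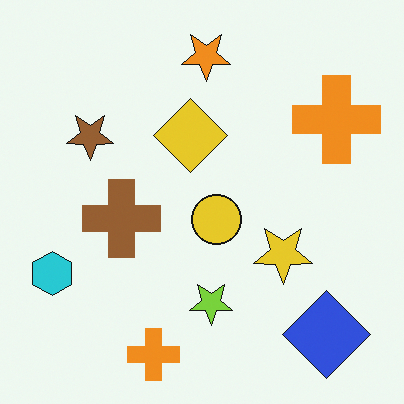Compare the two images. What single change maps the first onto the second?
The image was flipped vertically (top ↔ bottom).

The orange star is in the bottom of the first image and the top of the second — shapes on opposite sides of the horizontal midline have swapped in a mirror flip.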